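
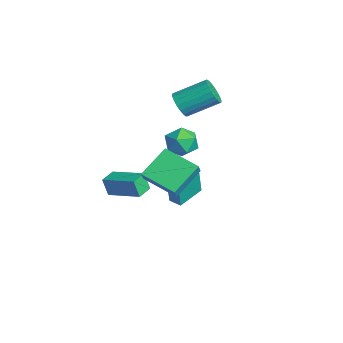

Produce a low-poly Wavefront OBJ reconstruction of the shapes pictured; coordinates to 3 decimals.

v -3.372 2.279 2.808
v -2.96 1.835 3.46
v -2.576 3.697 4.485
v -2.988 4.141 3.832
v -2.682 1.906 3.227
v -2.298 3.768 4.252
v -2.522 2.041 2.922
v -2.138 3.903 3.947
v -2.509 2.217 2.597
v -2.126 4.079 3.621
v -2.646 2.404 2.308
v -2.262 4.266 3.333
v -2.908 2.569 2.106
v -2.524 4.432 3.13
v -3.25 2.684 2.025
v -2.867 4.547 3.049
v -3.614 2.729 2.079
v -3.23 4.592 3.104
v -3.935 2.696 2.26
v -3.551 4.559 3.284
v -4.159 2.591 2.535
v -3.775 4.454 3.559
v -4.247 2.432 2.857
v -3.863 4.295 3.882
v -4.184 2.246 3.171
v -3.8 4.109 4.195
v -3.98 2.066 3.422
v -3.596 3.929 4.446
v -3.671 1.923 3.567
v -3.287 3.785 4.591
v -3.31 1.841 3.58
v -2.927 3.704 4.605
v -2.511 1.417 -4.5
v -2.291 1.187 -2.637
v -3.48 2.951 -4.196
v -3.26 2.721 -2.333
v -1.82 1.859 -4.527
v -1.6 1.629 -2.664
v -2.789 3.393 -4.223
v -2.569 3.163 -2.36
v -1.874 2.695 1.382
v -0.868 2.398 1.654
v -2.072 1.202 0.486
v -1.066 0.905 0.758
v -1.841 0.947 1.513
v -1.719 1.87 2.067
v -1.221 1.73 0.073
v -1.099 2.653 0.627
v -0.465 1.802 0.845
v -0.848 1.318 1.735
v -2.092 2.282 0.405
v -2.475 1.798 1.295
v -2.444 -2.164 -3.185
v -2.683 -2.429 -2.039
v -3.155 -1.364 -3.148
v -3.394 -1.63 -2.002
v -0.866 -0.79 -2.538
v -1.105 -1.056 -1.392
v -1.577 0.009 -2.501
v -1.816 -0.256 -1.355
v 1.831 -1.335 0.954
v 2.302 -1.589 1.678
v 0.954 0.257 2.084
v 1.425 0.003 2.808
v 3.475 -0.003 0.352
v 3.946 -0.257 1.076
v 2.598 1.589 1.482
v 3.069 1.335 2.206
f 2 1 5
f 2 5 3
f 3 5 6
f 3 6 4
f 5 1 7
f 5 7 6
f 6 7 8
f 6 8 4
f 7 1 9
f 7 9 8
f 8 9 10
f 8 10 4
f 9 1 11
f 9 11 10
f 10 11 12
f 10 12 4
f 11 1 13
f 11 13 12
f 12 13 14
f 12 14 4
f 13 1 15
f 13 15 14
f 14 15 16
f 14 16 4
f 15 1 17
f 15 17 16
f 16 17 18
f 16 18 4
f 17 1 19
f 17 19 18
f 18 19 20
f 18 20 4
f 19 1 21
f 19 21 20
f 20 21 22
f 20 22 4
f 21 1 23
f 21 23 22
f 22 23 24
f 22 24 4
f 23 1 25
f 23 25 24
f 24 25 26
f 24 26 4
f 25 1 27
f 25 27 26
f 26 27 28
f 26 28 4
f 27 1 29
f 27 29 28
f 28 29 30
f 28 30 4
f 29 1 31
f 29 31 30
f 30 31 32
f 30 32 4
f 31 1 2
f 31 2 32
f 32 2 3
f 32 3 4
f 34 36 33
f 37 34 33
f 33 36 35
f 35 37 33
f 34 40 36
f 38 34 37
f 38 40 34
f 36 40 35
f 39 37 35
f 35 40 39
f 39 38 37
f 40 38 39
f 41 52 46
f 41 46 42
f 41 42 48
f 41 48 51
f 41 51 52
f 42 46 50
f 46 52 45
f 52 51 43
f 51 48 47
f 48 42 49
f 44 50 45
f 44 45 43
f 44 43 47
f 44 47 49
f 44 49 50
f 45 50 46
f 43 45 52
f 47 43 51
f 49 47 48
f 50 49 42
f 54 56 53
f 57 54 53
f 53 56 55
f 55 57 53
f 54 60 56
f 58 54 57
f 58 60 54
f 56 60 55
f 59 57 55
f 55 60 59
f 59 58 57
f 60 58 59
f 62 64 61
f 65 62 61
f 61 64 63
f 63 65 61
f 62 68 64
f 66 62 65
f 66 68 62
f 64 68 63
f 67 65 63
f 63 68 67
f 67 66 65
f 68 66 67



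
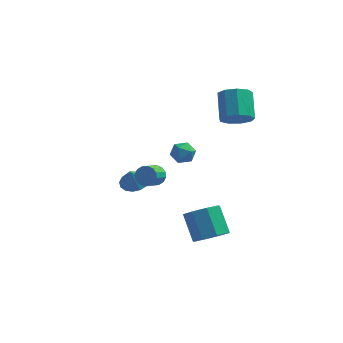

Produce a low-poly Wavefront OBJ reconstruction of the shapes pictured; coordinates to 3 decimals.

v 1.1 0.992 -0.599
v 1.51 0.985 -0.039
v 0.33 0.395 -0.041
v 0.74 0.388 0.519
v 0.444 0.981 0.313
v 0.92 1.35 -0.032
v 0.92 0.03 -0.048
v 1.396 0.399 -0.393
v 1.399 0.391 0.301
v 1.105 0.978 0.524
v 0.735 0.402 -0.604
v 0.441 0.989 -0.381
v -1.996 3.07 -4.328
v -1.362 3.47 -4.113
v -2.144 2.77 -3.332
v -1.667 3.732 -4.079
v -2.06 3.817 -4.112
v -2.436 3.702 -4.202
v -2.695 3.417 -4.326
v -2.766 3.04 -4.451
v -2.631 2.671 -4.542
v -2.326 2.408 -4.576
v -1.932 2.323 -4.544
v -1.556 2.439 -4.453
v -1.298 2.723 -4.329
v -1.227 3.1 -4.204
v 2.967 -3.265 -2.973
v 3.761 -2.763 -2.942
v 3.127 -1.833 -1.776
v 2.333 -2.335 -1.807
v 3.285 -2.497 -3.412
v 2.652 -1.568 -2.246
v 2.623 -2.681 -3.625
v 1.99 -1.752 -2.459
v 2.162 -3.207 -3.456
v 1.529 -2.278 -2.29
v 2.173 -3.767 -3.004
v 1.539 -2.837 -1.838
v 2.648 -4.032 -2.534
v 2.015 -3.103 -1.368
v 3.31 -3.848 -2.321
v 2.677 -2.919 -1.155
v 3.771 -3.322 -2.49
v 3.138 -2.393 -1.324
v -0.66 1.694 -2.648
v -0.129 1.693 -2.328
v -0.429 0.866 -1.832
v -0.96 0.866 -2.152
v -0.331 1.871 -2.153
v -0.631 1.044 -1.657
v -0.621 2.001 -2.111
v -0.922 1.174 -1.615
v -0.922 2.049 -2.213
v -1.222 1.222 -1.717
v -1.152 2.002 -2.432
v -1.452 1.175 -1.936
v -1.251 1.872 -2.708
v -1.551 1.045 -2.212
v -1.191 1.694 -2.968
v -1.491 0.867 -2.472
v -0.989 1.516 -3.143
v -1.289 0.689 -2.647
v -0.698 1.386 -3.185
v -0.999 0.559 -2.689
v -0.398 1.338 -3.083
v -0.698 0.511 -2.587
v -0.168 1.385 -2.864
v -0.468 0.558 -2.368
v -0.069 1.515 -2.588
v -0.369 0.688 -2.092
v 3.347 1.976 1.803
v 3.997 2.431 1.423
v 3.703 3.699 2.437
v 3.053 3.244 2.817
v 3.477 2.538 1.138
v 3.183 3.806 2.152
v 2.897 2.382 1.165
v 2.602 3.649 2.179
v 2.527 2.036 1.49
v 2.232 3.303 2.504
v 2.541 1.662 1.962
v 2.246 2.93 2.976
v 2.932 1.435 2.359
v 2.638 2.703 3.373
v 3.518 1.461 2.496
v 3.223 2.729 3.51
v 4.024 1.729 2.309
v 3.729 2.997 3.323
v 4.213 2.112 1.885
v 3.918 3.38 2.899
f 1 12 6
f 1 6 2
f 1 2 8
f 1 8 11
f 1 11 12
f 2 6 10
f 6 12 5
f 12 11 3
f 11 8 7
f 8 2 9
f 4 10 5
f 4 5 3
f 4 3 7
f 4 7 9
f 4 9 10
f 5 10 6
f 3 5 12
f 7 3 11
f 9 7 8
f 10 9 2
f 14 13 16
f 14 16 15
f 16 13 17
f 16 17 15
f 17 13 18
f 17 18 15
f 18 13 19
f 18 19 15
f 19 13 20
f 19 20 15
f 20 13 21
f 20 21 15
f 21 13 22
f 21 22 15
f 22 13 23
f 22 23 15
f 23 13 24
f 23 24 15
f 24 13 25
f 24 25 15
f 25 13 26
f 25 26 15
f 26 13 14
f 26 14 15
f 28 27 31
f 28 31 29
f 29 31 32
f 29 32 30
f 31 27 33
f 31 33 32
f 32 33 34
f 32 34 30
f 33 27 35
f 33 35 34
f 34 35 36
f 34 36 30
f 35 27 37
f 35 37 36
f 36 37 38
f 36 38 30
f 37 27 39
f 37 39 38
f 38 39 40
f 38 40 30
f 39 27 41
f 39 41 40
f 40 41 42
f 40 42 30
f 41 27 43
f 41 43 42
f 42 43 44
f 42 44 30
f 43 27 28
f 43 28 44
f 44 28 29
f 44 29 30
f 46 45 49
f 46 49 47
f 47 49 50
f 47 50 48
f 49 45 51
f 49 51 50
f 50 51 52
f 50 52 48
f 51 45 53
f 51 53 52
f 52 53 54
f 52 54 48
f 53 45 55
f 53 55 54
f 54 55 56
f 54 56 48
f 55 45 57
f 55 57 56
f 56 57 58
f 56 58 48
f 57 45 59
f 57 59 58
f 58 59 60
f 58 60 48
f 59 45 61
f 59 61 60
f 60 61 62
f 60 62 48
f 61 45 63
f 61 63 62
f 62 63 64
f 62 64 48
f 63 45 65
f 63 65 64
f 64 65 66
f 64 66 48
f 65 45 67
f 65 67 66
f 66 67 68
f 66 68 48
f 67 45 69
f 67 69 68
f 68 69 70
f 68 70 48
f 69 45 46
f 69 46 70
f 70 46 47
f 70 47 48
f 72 71 75
f 72 75 73
f 73 75 76
f 73 76 74
f 75 71 77
f 75 77 76
f 76 77 78
f 76 78 74
f 77 71 79
f 77 79 78
f 78 79 80
f 78 80 74
f 79 71 81
f 79 81 80
f 80 81 82
f 80 82 74
f 81 71 83
f 81 83 82
f 82 83 84
f 82 84 74
f 83 71 85
f 83 85 84
f 84 85 86
f 84 86 74
f 85 71 87
f 85 87 86
f 86 87 88
f 86 88 74
f 87 71 89
f 87 89 88
f 88 89 90
f 88 90 74
f 89 71 72
f 89 72 90
f 90 72 73
f 90 73 74



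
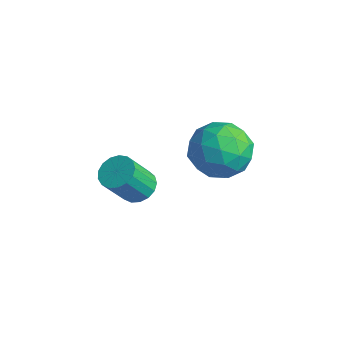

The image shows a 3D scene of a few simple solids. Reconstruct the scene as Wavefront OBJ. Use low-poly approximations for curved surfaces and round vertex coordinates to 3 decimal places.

v -1.083 -1.126 0.154
v -0.508 -1.176 0.104
v -0.481 -1.905 1.156
v -1.057 -1.854 1.206
v -0.541 -0.95 0.262
v -0.514 -1.679 1.314
v -0.699 -0.764 0.395
v -0.672 -1.493 1.447
v -0.944 -0.661 0.472
v -0.918 -1.39 1.524
v -1.222 -0.664 0.477
v -1.195 -1.393 1.529
v -1.468 -0.773 0.408
v -1.441 -1.502 1.46
v -1.625 -0.963 0.281
v -1.599 -1.692 1.332
v -1.659 -1.19 0.124
v -1.632 -1.919 1.176
v -1.561 -1.402 -0.025
v -1.534 -2.131 1.027
v -1.353 -1.551 -0.134
v -1.326 -2.28 0.918
v -1.084 -1.602 -0.176
v -1.057 -2.331 0.876
v -0.814 -1.544 -0.143
v -0.787 -2.273 0.909
v -0.606 -1.391 -0.042
v -0.58 -2.12 1.01
v 1.446 0.144 4.066
v 2.356 0.043 3.872
v 1.104 -0.863 2.988
v 2.014 -0.964 2.794
v 1.67 -1.281 3.605
v 1.882 -0.658 4.271
v 1.578 -0.162 2.589
v 1.79 0.461 3.255
v 2.438 -0.146 2.959
v 2.495 -0.838 3.587
v 0.965 0.018 3.273
v 1.022 -0.674 3.901
v 1.931 0.182 4.064
v 1.529 -1.002 2.796
v 1.327 -1.188 3.273
v 1.862 -1.247 3.159
v 1.652 -0.23 4.298
v 2.187 -0.29 4.184
v 1.784 -1.068 4.027
v 1.273 -0.53 2.676
v 1.808 -0.59 2.562
v 1.598 0.427 3.701
v 2.133 0.368 3.587
v 1.676 0.248 2.833
v 2.514 0.011 3.413
v 2.313 -0.581 2.779
v 2.057 -0.109 2.659
v 2.181 0.257 3.05
v 2.547 -0.395 3.782
v 2.346 -0.987 3.148
v 2.144 -1.173 3.625
v 2.269 -0.807 4.017
v 2.595 -0.506 3.245
v 1.114 0.167 3.712
v 0.913 -0.425 3.078
v 1.191 -0.013 2.843
v 1.316 0.353 3.235
v 1.147 -0.239 4.081
v 0.946 -0.831 3.447
v 1.279 -1.077 3.81
v 1.403 -0.711 4.201
v 0.865 -0.314 3.615
f 2 1 5
f 2 5 3
f 3 5 6
f 3 6 4
f 5 1 7
f 5 7 6
f 6 7 8
f 6 8 4
f 7 1 9
f 7 9 8
f 8 9 10
f 8 10 4
f 9 1 11
f 9 11 10
f 10 11 12
f 10 12 4
f 11 1 13
f 11 13 12
f 12 13 14
f 12 14 4
f 13 1 15
f 13 15 14
f 14 15 16
f 14 16 4
f 15 1 17
f 15 17 16
f 16 17 18
f 16 18 4
f 17 1 19
f 17 19 18
f 18 19 20
f 18 20 4
f 19 1 21
f 19 21 20
f 20 21 22
f 20 22 4
f 21 1 23
f 21 23 22
f 22 23 24
f 22 24 4
f 23 1 25
f 23 25 24
f 24 25 26
f 24 26 4
f 25 1 27
f 25 27 26
f 26 27 28
f 26 28 4
f 27 1 2
f 27 2 28
f 28 2 3
f 28 3 4
f 29 66 45
f 66 40 69
f 45 69 34
f 66 69 45
f 29 45 41
f 45 34 46
f 41 46 30
f 45 46 41
f 29 41 50
f 41 30 51
f 50 51 36
f 41 51 50
f 29 50 62
f 50 36 65
f 62 65 39
f 50 65 62
f 29 62 66
f 62 39 70
f 66 70 40
f 62 70 66
f 30 46 57
f 46 34 60
f 57 60 38
f 46 60 57
f 34 69 47
f 69 40 68
f 47 68 33
f 69 68 47
f 40 70 67
f 70 39 63
f 67 63 31
f 70 63 67
f 39 65 64
f 65 36 52
f 64 52 35
f 65 52 64
f 36 51 56
f 51 30 53
f 56 53 37
f 51 53 56
f 32 58 44
f 58 38 59
f 44 59 33
f 58 59 44
f 32 44 42
f 44 33 43
f 42 43 31
f 44 43 42
f 32 42 49
f 42 31 48
f 49 48 35
f 42 48 49
f 32 49 54
f 49 35 55
f 54 55 37
f 49 55 54
f 32 54 58
f 54 37 61
f 58 61 38
f 54 61 58
f 33 59 47
f 59 38 60
f 47 60 34
f 59 60 47
f 31 43 67
f 43 33 68
f 67 68 40
f 43 68 67
f 35 48 64
f 48 31 63
f 64 63 39
f 48 63 64
f 37 55 56
f 55 35 52
f 56 52 36
f 55 52 56
f 38 61 57
f 61 37 53
f 57 53 30
f 61 53 57



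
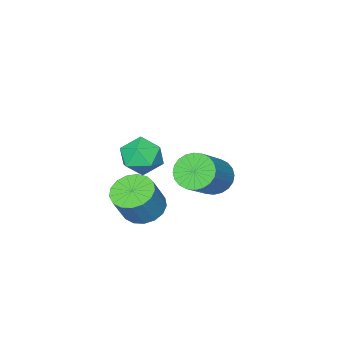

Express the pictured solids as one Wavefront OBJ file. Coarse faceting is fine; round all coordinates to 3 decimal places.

v -1.156 -3.681 0.024
v -0.676 -3.142 -0.297
v -0.044 -3.02 0.856
v -0.524 -3.559 1.176
v -0.963 -2.938 -0.161
v -0.331 -2.815 0.991
v -1.295 -2.904 0.017
v -0.663 -2.781 1.17
v -1.595 -3.048 0.197
v -0.963 -2.925 1.349
v -1.794 -3.337 0.337
v -1.162 -3.214 1.489
v -1.847 -3.705 0.405
v -1.215 -3.582 1.558
v -1.742 -4.068 0.386
v -1.11 -3.945 1.539
v -1.502 -4.342 0.284
v -0.871 -4.219 1.437
v -1.184 -4.465 0.122
v -0.552 -4.342 1.275
v -0.858 -4.408 -0.062
v -0.226 -4.285 1.09
v -0.601 -4.185 -0.227
v 0.031 -4.062 0.926
v -0.471 -3.847 -0.334
v 0.161 -3.724 0.818
v -0.498 -3.47 -0.359
v 0.134 -3.348 0.793
v -4.599 -3.935 -0.208
v -4.249 -3.544 -0.785
v -2.911 -3.094 0.331
v -3.261 -3.485 0.908
v -4.424 -3.326 -0.663
v -3.086 -2.876 0.453
v -4.625 -3.202 -0.472
v -3.287 -2.752 0.644
v -4.823 -3.188 -0.241
v -3.484 -2.738 0.875
v -4.986 -3.289 -0.005
v -3.647 -2.839 1.111
v -5.09 -3.488 0.201
v -3.752 -3.038 1.317
v -5.12 -3.755 0.344
v -3.782 -3.305 1.46
v -5.07 -4.049 0.403
v -3.732 -3.599 1.519
v -4.949 -4.326 0.369
v -3.611 -3.876 1.485
v -4.774 -4.544 0.247
v -3.436 -4.094 1.363
v -4.573 -4.668 0.056
v -3.235 -4.218 1.172
v -4.376 -4.682 -0.175
v -3.037 -4.232 0.941
v -4.213 -4.581 -0.411
v -2.874 -4.131 0.705
v -4.108 -4.382 -0.617
v -2.77 -3.932 0.499
v -4.078 -4.115 -0.76
v -2.74 -3.665 0.356
v -4.128 -3.821 -0.819
v -2.79 -3.371 0.297
v -0.768 -2.286 3.036
v -0.05 -2.095 3.358
v -0.57 -3.545 3.342
v 0.148 -3.354 3.664
v -0.535 -3.112 4.026
v -0.657 -2.334 3.836
v 0.037 -3.306 2.864
v -0.085 -2.528 2.674
v 0.448 -2.725 3.251
v 0.094 -2.606 3.97
v -0.714 -3.034 2.73
v -1.068 -2.915 3.449
f 2 1 5
f 2 5 3
f 3 5 6
f 3 6 4
f 5 1 7
f 5 7 6
f 6 7 8
f 6 8 4
f 7 1 9
f 7 9 8
f 8 9 10
f 8 10 4
f 9 1 11
f 9 11 10
f 10 11 12
f 10 12 4
f 11 1 13
f 11 13 12
f 12 13 14
f 12 14 4
f 13 1 15
f 13 15 14
f 14 15 16
f 14 16 4
f 15 1 17
f 15 17 16
f 16 17 18
f 16 18 4
f 17 1 19
f 17 19 18
f 18 19 20
f 18 20 4
f 19 1 21
f 19 21 20
f 20 21 22
f 20 22 4
f 21 1 23
f 21 23 22
f 22 23 24
f 22 24 4
f 23 1 25
f 23 25 24
f 24 25 26
f 24 26 4
f 25 1 27
f 25 27 26
f 26 27 28
f 26 28 4
f 27 1 2
f 27 2 28
f 28 2 3
f 28 3 4
f 30 29 33
f 30 33 31
f 31 33 34
f 31 34 32
f 33 29 35
f 33 35 34
f 34 35 36
f 34 36 32
f 35 29 37
f 35 37 36
f 36 37 38
f 36 38 32
f 37 29 39
f 37 39 38
f 38 39 40
f 38 40 32
f 39 29 41
f 39 41 40
f 40 41 42
f 40 42 32
f 41 29 43
f 41 43 42
f 42 43 44
f 42 44 32
f 43 29 45
f 43 45 44
f 44 45 46
f 44 46 32
f 45 29 47
f 45 47 46
f 46 47 48
f 46 48 32
f 47 29 49
f 47 49 48
f 48 49 50
f 48 50 32
f 49 29 51
f 49 51 50
f 50 51 52
f 50 52 32
f 51 29 53
f 51 53 52
f 52 53 54
f 52 54 32
f 53 29 55
f 53 55 54
f 54 55 56
f 54 56 32
f 55 29 57
f 55 57 56
f 56 57 58
f 56 58 32
f 57 29 59
f 57 59 58
f 58 59 60
f 58 60 32
f 59 29 61
f 59 61 60
f 60 61 62
f 60 62 32
f 61 29 30
f 61 30 62
f 62 30 31
f 62 31 32
f 63 74 68
f 63 68 64
f 63 64 70
f 63 70 73
f 63 73 74
f 64 68 72
f 68 74 67
f 74 73 65
f 73 70 69
f 70 64 71
f 66 72 67
f 66 67 65
f 66 65 69
f 66 69 71
f 66 71 72
f 67 72 68
f 65 67 74
f 69 65 73
f 71 69 70
f 72 71 64



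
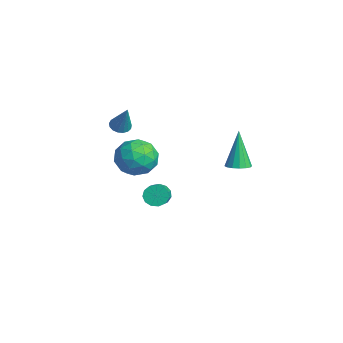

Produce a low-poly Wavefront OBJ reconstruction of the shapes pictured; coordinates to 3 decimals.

v 1.227 1.232 1.383
v 1.768 1.381 1.53
v 0.673 1.448 3.197
v 1.633 1.639 1.458
v 1.389 1.788 1.366
v 1.102 1.788 1.278
v 0.848 1.639 1.218
v 0.697 1.38 1.203
v 0.687 1.082 1.235
v 0.822 0.824 1.307
v 1.066 0.675 1.4
v 1.353 0.675 1.487
v 1.606 0.824 1.547
v 1.758 1.083 1.563
v -2.177 -2.916 2.839
v -1.787 -3.161 2.645
v -1.463 -2.804 4.141
v -1.739 -2.931 2.599
v -1.791 -2.698 2.608
v -1.932 -2.514 2.67
v -2.129 -2.423 2.77
v -2.337 -2.445 2.886
v -2.509 -2.574 2.991
v -2.604 -2.782 3.062
v -2.602 -3.021 3.081
v -2.503 -3.235 3.045
v -2.328 -3.377 2.961
v -2.12 -3.412 2.85
v -1.924 -3.335 2.736
v -3.253 -0.85 -2.599
v -3.081 -1.133 -3.099
v -2.155 -1.554 -2.541
v -2.327 -1.27 -2.041
v -2.937 -0.828 -3.108
v -2.01 -1.248 -2.55
v -2.893 -0.529 -2.956
v -1.967 -0.95 -2.398
v -2.963 -0.332 -2.69
v -2.037 -0.753 -2.132
v -3.126 -0.3 -2.395
v -2.2 -0.72 -1.838
v -3.329 -0.442 -2.165
v -2.403 -0.862 -1.608
v -3.508 -0.713 -2.073
v -2.582 -1.134 -1.515
v -3.606 -1.028 -2.147
v -2.68 -1.449 -1.59
v -3.592 -1.286 -2.365
v -2.666 -1.707 -1.808
v -3.47 -1.406 -2.657
v -2.544 -1.826 -2.1
v -3.28 -1.349 -2.931
v -2.354 -1.769 -2.373
v -2.098 -1.264 0.523
v -1.241 -1.856 0.376
v -2.939 -2.624 1.104
v -2.082 -3.216 0.957
v -2.091 -2.482 1.71
v -1.572 -1.642 1.351
v -2.608 -2.838 0.129
v -2.089 -1.998 -0.23
v -1.557 -2.829 0.133
v -1.237 -2.609 1.11
v -2.943 -1.871 0.37
v -2.623 -1.651 1.347
v -1.596 -1.441 0.399
v -2.584 -3.039 1.081
v -2.59 -2.608 1.524
v -2.086 -2.956 1.438
v -1.79 -1.315 0.972
v -1.286 -1.663 0.885
v -1.786 -2.031 1.67
v -2.894 -2.817 0.595
v -2.39 -3.165 0.508
v -2.094 -1.524 0.042
v -1.59 -1.872 -0.044
v -2.394 -2.449 -0.19
v -1.278 -2.361 0.169
v -1.772 -3.16 0.511
v -2.081 -2.938 0.024
v -1.776 -2.444 -0.187
v -1.09 -2.231 0.744
v -1.584 -3.031 1.085
v -1.59 -2.599 1.528
v -1.284 -2.105 1.317
v -1.276 -2.803 0.6
v -2.596 -1.449 0.395
v -3.09 -2.249 0.736
v -2.896 -2.375 0.163
v -2.59 -1.881 -0.048
v -2.408 -1.32 0.969
v -2.902 -2.119 1.311
v -2.404 -2.036 1.667
v -2.099 -1.542 1.456
v -2.904 -1.677 0.88
f 2 1 4
f 2 4 3
f 4 1 5
f 4 5 3
f 5 1 6
f 5 6 3
f 6 1 7
f 6 7 3
f 7 1 8
f 7 8 3
f 8 1 9
f 8 9 3
f 9 1 10
f 9 10 3
f 10 1 11
f 10 11 3
f 11 1 12
f 11 12 3
f 12 1 13
f 12 13 3
f 13 1 14
f 13 14 3
f 14 1 2
f 14 2 3
f 16 15 18
f 16 18 17
f 18 15 19
f 18 19 17
f 19 15 20
f 19 20 17
f 20 15 21
f 20 21 17
f 21 15 22
f 21 22 17
f 22 15 23
f 22 23 17
f 23 15 24
f 23 24 17
f 24 15 25
f 24 25 17
f 25 15 26
f 25 26 17
f 26 15 27
f 26 27 17
f 27 15 28
f 27 28 17
f 28 15 29
f 28 29 17
f 29 15 16
f 29 16 17
f 31 30 34
f 31 34 32
f 32 34 35
f 32 35 33
f 34 30 36
f 34 36 35
f 35 36 37
f 35 37 33
f 36 30 38
f 36 38 37
f 37 38 39
f 37 39 33
f 38 30 40
f 38 40 39
f 39 40 41
f 39 41 33
f 40 30 42
f 40 42 41
f 41 42 43
f 41 43 33
f 42 30 44
f 42 44 43
f 43 44 45
f 43 45 33
f 44 30 46
f 44 46 45
f 45 46 47
f 45 47 33
f 46 30 48
f 46 48 47
f 47 48 49
f 47 49 33
f 48 30 50
f 48 50 49
f 49 50 51
f 49 51 33
f 50 30 52
f 50 52 51
f 51 52 53
f 51 53 33
f 52 30 31
f 52 31 53
f 53 31 32
f 53 32 33
f 54 91 70
f 91 65 94
f 70 94 59
f 91 94 70
f 54 70 66
f 70 59 71
f 66 71 55
f 70 71 66
f 54 66 75
f 66 55 76
f 75 76 61
f 66 76 75
f 54 75 87
f 75 61 90
f 87 90 64
f 75 90 87
f 54 87 91
f 87 64 95
f 91 95 65
f 87 95 91
f 55 71 82
f 71 59 85
f 82 85 63
f 71 85 82
f 59 94 72
f 94 65 93
f 72 93 58
f 94 93 72
f 65 95 92
f 95 64 88
f 92 88 56
f 95 88 92
f 64 90 89
f 90 61 77
f 89 77 60
f 90 77 89
f 61 76 81
f 76 55 78
f 81 78 62
f 76 78 81
f 57 83 69
f 83 63 84
f 69 84 58
f 83 84 69
f 57 69 67
f 69 58 68
f 67 68 56
f 69 68 67
f 57 67 74
f 67 56 73
f 74 73 60
f 67 73 74
f 57 74 79
f 74 60 80
f 79 80 62
f 74 80 79
f 57 79 83
f 79 62 86
f 83 86 63
f 79 86 83
f 58 84 72
f 84 63 85
f 72 85 59
f 84 85 72
f 56 68 92
f 68 58 93
f 92 93 65
f 68 93 92
f 60 73 89
f 73 56 88
f 89 88 64
f 73 88 89
f 62 80 81
f 80 60 77
f 81 77 61
f 80 77 81
f 63 86 82
f 86 62 78
f 82 78 55
f 86 78 82



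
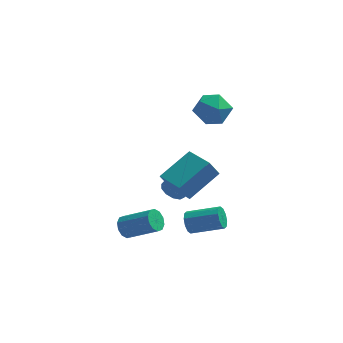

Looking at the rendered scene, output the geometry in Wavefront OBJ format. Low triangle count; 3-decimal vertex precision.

v 2.576 -1.084 -1.649
v 2.109 -1.307 -0.712
v 1.486 0.199 -1.887
v 1.018 -0.025 -0.951
v 3.882 0.205 -0.689
v 3.414 -0.019 0.247
v 2.791 1.487 -0.928
v 2.324 1.264 0.009
v 2.531 -1.158 -3.373
v 2.731 -0.848 -3.896
v 4.368 -0.912 -3.31
v 4.169 -1.222 -2.787
v 2.642 -0.578 -3.62
v 4.28 -0.642 -3.035
v 2.512 -0.53 -3.25
v 4.149 -0.594 -2.664
v 2.389 -0.722 -2.926
v 4.026 -0.786 -2.341
v 2.32 -1.08 -2.774
v 3.957 -1.144 -2.188
v 2.332 -1.468 -2.85
v 3.969 -1.532 -2.264
v 2.42 -1.738 -3.125
v 4.058 -1.802 -2.54
v 2.551 -1.786 -3.496
v 4.188 -1.85 -2.91
v 2.674 -1.594 -3.819
v 4.311 -1.658 -3.234
v 2.743 -1.236 -3.972
v 4.38 -1.3 -3.386
v 3.054 2.377 2.362
v 3.844 2.519 3.041
v 2.956 0.741 2.819
v 3.746 0.883 3.498
v 2.811 1.328 3.679
v 2.871 2.339 3.397
v 3.929 0.921 2.463
v 3.989 1.932 2.181
v 4.385 1.619 3.103
v 3.694 1.871 3.855
v 3.106 1.389 2.005
v 2.415 1.641 2.757
v -0.401 -2.108 -3.168
v -0.094 -2.274 -3.716
v 1.428 -2.618 -2.76
v 1.121 -2.452 -2.212
v -0.041 -1.88 -3.659
v 1.481 -2.224 -2.703
v -0.126 -1.573 -3.414
v 1.396 -1.917 -2.458
v -0.316 -1.471 -3.075
v 1.207 -1.814 -2.119
v -0.538 -1.612 -2.772
v 0.984 -1.955 -1.816
v -0.708 -1.942 -2.62
v 0.814 -2.286 -1.664
v -0.761 -2.336 -2.677
v 0.761 -2.68 -1.721
v -0.676 -2.643 -2.922
v 0.846 -2.987 -1.966
v -0.487 -2.746 -3.261
v 1.036 -3.089 -2.305
v -0.264 -2.605 -3.564
v 1.258 -2.948 -2.608
v 1.416 2.211 -3.843
v 2.005 2.06 -4.189
v 2.833 2.159 -2.824
v 2.244 2.309 -2.477
v 1.955 2.49 -4.19
v 2.784 2.589 -2.825
v 1.7 2.813 -4.058
v 2.528 2.912 -2.693
v 1.336 2.906 -3.844
v 2.164 3.005 -2.479
v 1.002 2.733 -3.629
v 1.83 2.832 -2.264
v 0.827 2.361 -3.496
v 1.655 2.46 -2.131
v 0.876 1.931 -3.495
v 1.705 2.03 -2.13
v 1.132 1.608 -3.627
v 1.96 1.707 -2.262
v 1.496 1.515 -3.841
v 2.324 1.614 -2.476
v 1.83 1.688 -4.056
v 2.658 1.787 -2.691
f 2 4 1
f 5 2 1
f 1 4 3
f 3 5 1
f 2 8 4
f 6 2 5
f 6 8 2
f 4 8 3
f 7 5 3
f 3 8 7
f 7 6 5
f 8 6 7
f 10 9 13
f 10 13 11
f 11 13 14
f 11 14 12
f 13 9 15
f 13 15 14
f 14 15 16
f 14 16 12
f 15 9 17
f 15 17 16
f 16 17 18
f 16 18 12
f 17 9 19
f 17 19 18
f 18 19 20
f 18 20 12
f 19 9 21
f 19 21 20
f 20 21 22
f 20 22 12
f 21 9 23
f 21 23 22
f 22 23 24
f 22 24 12
f 23 9 25
f 23 25 24
f 24 25 26
f 24 26 12
f 25 9 27
f 25 27 26
f 26 27 28
f 26 28 12
f 27 9 29
f 27 29 28
f 28 29 30
f 28 30 12
f 29 9 10
f 29 10 30
f 30 10 11
f 30 11 12
f 31 42 36
f 31 36 32
f 31 32 38
f 31 38 41
f 31 41 42
f 32 36 40
f 36 42 35
f 42 41 33
f 41 38 37
f 38 32 39
f 34 40 35
f 34 35 33
f 34 33 37
f 34 37 39
f 34 39 40
f 35 40 36
f 33 35 42
f 37 33 41
f 39 37 38
f 40 39 32
f 44 43 47
f 44 47 45
f 45 47 48
f 45 48 46
f 47 43 49
f 47 49 48
f 48 49 50
f 48 50 46
f 49 43 51
f 49 51 50
f 50 51 52
f 50 52 46
f 51 43 53
f 51 53 52
f 52 53 54
f 52 54 46
f 53 43 55
f 53 55 54
f 54 55 56
f 54 56 46
f 55 43 57
f 55 57 56
f 56 57 58
f 56 58 46
f 57 43 59
f 57 59 58
f 58 59 60
f 58 60 46
f 59 43 61
f 59 61 60
f 60 61 62
f 60 62 46
f 61 43 63
f 61 63 62
f 62 63 64
f 62 64 46
f 63 43 44
f 63 44 64
f 64 44 45
f 64 45 46
f 66 65 69
f 66 69 67
f 67 69 70
f 67 70 68
f 69 65 71
f 69 71 70
f 70 71 72
f 70 72 68
f 71 65 73
f 71 73 72
f 72 73 74
f 72 74 68
f 73 65 75
f 73 75 74
f 74 75 76
f 74 76 68
f 75 65 77
f 75 77 76
f 76 77 78
f 76 78 68
f 77 65 79
f 77 79 78
f 78 79 80
f 78 80 68
f 79 65 81
f 79 81 80
f 80 81 82
f 80 82 68
f 81 65 83
f 81 83 82
f 82 83 84
f 82 84 68
f 83 65 85
f 83 85 84
f 84 85 86
f 84 86 68
f 85 65 66
f 85 66 86
f 86 66 67
f 86 67 68



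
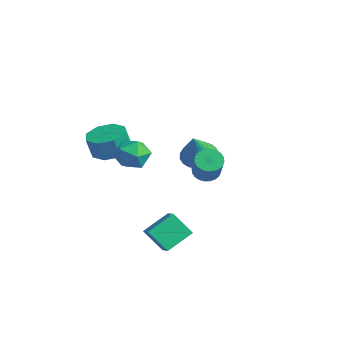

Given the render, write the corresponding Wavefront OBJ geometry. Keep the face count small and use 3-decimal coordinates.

v -1.328 3.239 -0.502
v -0.779 3.684 -0.783
v 0.497 3.085 0.761
v -0.052 2.641 1.042
v -0.916 3.871 -0.598
v 0.36 3.272 0.946
v -1.115 3.961 -0.398
v 0.161 3.363 1.146
v -1.347 3.942 -0.213
v -0.071 3.344 1.33
v -1.576 3.816 -0.073
v -0.3 3.218 1.47
v -1.767 3.602 0.002
v -0.491 3.004 1.545
v -1.891 3.333 0
v -0.615 2.734 1.543
v -1.93 3.049 -0.078
v -0.654 2.451 1.465
v -1.877 2.795 -0.221
v -0.601 2.196 1.323
v -1.74 2.608 -0.406
v -0.464 2.009 1.138
v -1.541 2.517 -0.606
v -0.265 1.919 0.938
v -1.309 2.536 -0.79
v -0.033 1.938 0.753
v -1.08 2.662 -0.93
v 0.196 2.064 0.613
v -0.889 2.876 -1.005
v 0.387 2.278 0.538
v -0.765 3.146 -1.003
v 0.511 2.547 0.54
v -0.726 3.429 -0.925
v 0.55 2.831 0.618
v 0.791 -1.507 2.687
v 1.586 -2.143 2.638
v 0.154 -2.397 3.922
v 0.949 -3.033 3.873
v 1.08 -2.079 4.207
v 1.474 -1.529 3.444
v 0.266 -3.011 3.116
v 0.66 -2.461 2.353
v 1.262 -3.073 2.903
v 1.765 -2.497 3.578
v -0.025 -2.043 2.982
v 0.478 -1.467 3.657
v -3.697 4.205 -0.786
v -2.774 4.016 -1.225
v -3.003 3.435 1.006
v -2.72 4.418 -1.073
v -2.836 4.782 -0.871
v -3.101 5.047 -0.655
v -3.468 5.166 -0.461
v -3.875 5.12 -0.323
v -4.252 4.915 -0.266
v -4.532 4.587 -0.298
v -4.668 4.194 -0.414
v -4.637 3.802 -0.595
v -4.442 3.48 -0.809
v -4.119 3.284 -1.019
v -3.723 3.247 -1.188
v -3.322 3.375 -1.288
v -2.986 3.648 -1.301
v 2.134 -2.399 -1.472
v 2.939 -2.569 -1.037
v 2.029 -0.941 -0.707
v 2.833 -1.111 -0.272
v 2.887 -1.749 -2.608
v 3.691 -1.919 -2.173
v 2.781 -0.291 -1.843
v 3.586 -0.461 -1.408
v -1.937 -1.892 2.121
v -0.861 -1.987 2.156
v -0.928 -2.303 3.374
v -2.003 -2.208 3.339
v -1.117 -1.223 2.339
v -1.184 -1.539 3.557
v -1.853 -0.851 2.395
v -1.92 -1.167 3.613
v -2.638 -1.089 2.291
v -2.705 -1.404 3.509
v -3.012 -1.797 2.086
v -3.079 -2.113 3.304
v -2.756 -2.561 1.903
v -2.823 -2.877 3.121
v -2.02 -2.933 1.847
v -2.087 -3.249 3.065
v -1.235 -2.696 1.951
v -1.302 -3.011 3.169
f 2 1 5
f 2 5 3
f 3 5 6
f 3 6 4
f 5 1 7
f 5 7 6
f 6 7 8
f 6 8 4
f 7 1 9
f 7 9 8
f 8 9 10
f 8 10 4
f 9 1 11
f 9 11 10
f 10 11 12
f 10 12 4
f 11 1 13
f 11 13 12
f 12 13 14
f 12 14 4
f 13 1 15
f 13 15 14
f 14 15 16
f 14 16 4
f 15 1 17
f 15 17 16
f 16 17 18
f 16 18 4
f 17 1 19
f 17 19 18
f 18 19 20
f 18 20 4
f 19 1 21
f 19 21 20
f 20 21 22
f 20 22 4
f 21 1 23
f 21 23 22
f 22 23 24
f 22 24 4
f 23 1 25
f 23 25 24
f 24 25 26
f 24 26 4
f 25 1 27
f 25 27 26
f 26 27 28
f 26 28 4
f 27 1 29
f 27 29 28
f 28 29 30
f 28 30 4
f 29 1 31
f 29 31 30
f 30 31 32
f 30 32 4
f 31 1 33
f 31 33 32
f 32 33 34
f 32 34 4
f 33 1 2
f 33 2 34
f 34 2 3
f 34 3 4
f 35 46 40
f 35 40 36
f 35 36 42
f 35 42 45
f 35 45 46
f 36 40 44
f 40 46 39
f 46 45 37
f 45 42 41
f 42 36 43
f 38 44 39
f 38 39 37
f 38 37 41
f 38 41 43
f 38 43 44
f 39 44 40
f 37 39 46
f 41 37 45
f 43 41 42
f 44 43 36
f 48 47 50
f 48 50 49
f 50 47 51
f 50 51 49
f 51 47 52
f 51 52 49
f 52 47 53
f 52 53 49
f 53 47 54
f 53 54 49
f 54 47 55
f 54 55 49
f 55 47 56
f 55 56 49
f 56 47 57
f 56 57 49
f 57 47 58
f 57 58 49
f 58 47 59
f 58 59 49
f 59 47 60
f 59 60 49
f 60 47 61
f 60 61 49
f 61 47 62
f 61 62 49
f 62 47 63
f 62 63 49
f 63 47 48
f 63 48 49
f 65 67 64
f 68 65 64
f 64 67 66
f 66 68 64
f 65 71 67
f 69 65 68
f 69 71 65
f 67 71 66
f 70 68 66
f 66 71 70
f 70 69 68
f 71 69 70
f 73 72 76
f 73 76 74
f 74 76 77
f 74 77 75
f 76 72 78
f 76 78 77
f 77 78 79
f 77 79 75
f 78 72 80
f 78 80 79
f 79 80 81
f 79 81 75
f 80 72 82
f 80 82 81
f 81 82 83
f 81 83 75
f 82 72 84
f 82 84 83
f 83 84 85
f 83 85 75
f 84 72 86
f 84 86 85
f 85 86 87
f 85 87 75
f 86 72 88
f 86 88 87
f 87 88 89
f 87 89 75
f 88 72 73
f 88 73 89
f 89 73 74
f 89 74 75



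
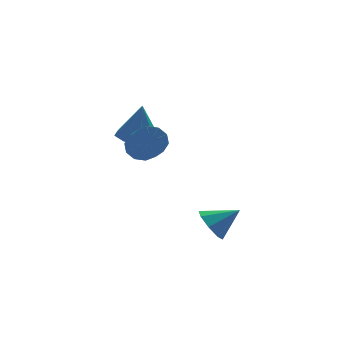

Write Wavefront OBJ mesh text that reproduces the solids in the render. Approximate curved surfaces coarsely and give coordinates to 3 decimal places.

v -2.589 1.642 0.064
v -1.836 2.4 -0.001
v -2.331 1.558 2.056
v -2.585 2.711 0.109
v -3.336 2.397 0.193
v -3.65 1.641 0.201
v -3.342 0.885 0.129
v -2.593 0.573 0.019
v -1.841 0.888 -0.065
v -1.528 1.644 -0.073
v 0.054 -2.293 -4.141
v 0.586 -2.014 -4.915
v 1.386 -2.387 -3.259
v 0.354 -1.433 -4.502
v -0.054 -1.355 -3.877
v -0.399 -1.827 -3.407
v -0.478 -2.572 -3.366
v -0.246 -3.153 -3.779
v 0.162 -3.231 -4.404
v 0.507 -2.759 -4.874
v -2.929 -1.589 0.913
v -2.404 -1.947 0.363
v -2.426 -3.749 1.518
v -2.951 -3.391 2.067
v -2.119 -1.716 0.73
v -2.141 -3.518 1.884
v -2.143 -1.436 1.167
v -2.165 -3.238 2.321
v -2.468 -1.214 1.506
v -2.489 -3.016 2.661
v -2.968 -1.136 1.619
v -2.99 -2.938 2.773
v -3.454 -1.231 1.462
v -3.476 -3.033 2.617
v -3.739 -1.462 1.096
v -3.761 -3.264 2.25
v -3.715 -1.742 0.659
v -3.737 -3.544 1.813
v -3.391 -1.964 0.319
v -3.412 -3.766 1.474
v -2.89 -2.042 0.207
v -2.912 -3.844 1.361
f 2 1 4
f 2 4 3
f 4 1 5
f 4 5 3
f 5 1 6
f 5 6 3
f 6 1 7
f 6 7 3
f 7 1 8
f 7 8 3
f 8 1 9
f 8 9 3
f 9 1 10
f 9 10 3
f 10 1 2
f 10 2 3
f 12 11 14
f 12 14 13
f 14 11 15
f 14 15 13
f 15 11 16
f 15 16 13
f 16 11 17
f 16 17 13
f 17 11 18
f 17 18 13
f 18 11 19
f 18 19 13
f 19 11 20
f 19 20 13
f 20 11 12
f 20 12 13
f 22 21 25
f 22 25 23
f 23 25 26
f 23 26 24
f 25 21 27
f 25 27 26
f 26 27 28
f 26 28 24
f 27 21 29
f 27 29 28
f 28 29 30
f 28 30 24
f 29 21 31
f 29 31 30
f 30 31 32
f 30 32 24
f 31 21 33
f 31 33 32
f 32 33 34
f 32 34 24
f 33 21 35
f 33 35 34
f 34 35 36
f 34 36 24
f 35 21 37
f 35 37 36
f 36 37 38
f 36 38 24
f 37 21 39
f 37 39 38
f 38 39 40
f 38 40 24
f 39 21 41
f 39 41 40
f 40 41 42
f 40 42 24
f 41 21 22
f 41 22 42
f 42 22 23
f 42 23 24



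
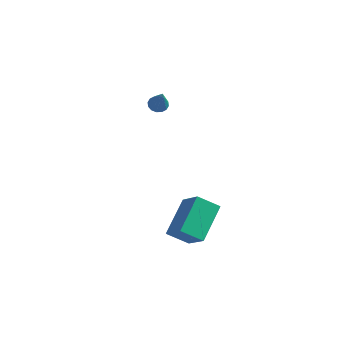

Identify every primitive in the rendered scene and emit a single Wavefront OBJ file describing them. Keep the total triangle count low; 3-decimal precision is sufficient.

v -3.298 3.893 2.116
v -2.823 4.076 2.011
v -2.742 3.227 3.484
v -2.942 4.27 2.155
v -3.157 4.363 2.288
v -3.409 4.331 2.375
v -3.632 4.181 2.392
v -3.766 3.954 2.336
v -3.774 3.711 2.221
v -3.655 3.517 2.078
v -3.44 3.423 1.945
v -3.188 3.456 1.858
v -2.965 3.606 1.84
v -2.831 3.832 1.896
v 1.286 -3.452 -0.162
v 1.316 -1.681 0.928
v 0.23 -2.721 -1.321
v 0.26 -0.949 -0.231
v 2.26 -3.071 -0.809
v 2.29 -1.299 0.281
v 1.204 -2.339 -1.968
v 1.234 -0.568 -0.878
f 2 1 4
f 2 4 3
f 4 1 5
f 4 5 3
f 5 1 6
f 5 6 3
f 6 1 7
f 6 7 3
f 7 1 8
f 7 8 3
f 8 1 9
f 8 9 3
f 9 1 10
f 9 10 3
f 10 1 11
f 10 11 3
f 11 1 12
f 11 12 3
f 12 1 13
f 12 13 3
f 13 1 14
f 13 14 3
f 14 1 2
f 14 2 3
f 16 18 15
f 19 16 15
f 15 18 17
f 17 19 15
f 16 22 18
f 20 16 19
f 20 22 16
f 18 22 17
f 21 19 17
f 17 22 21
f 21 20 19
f 22 20 21



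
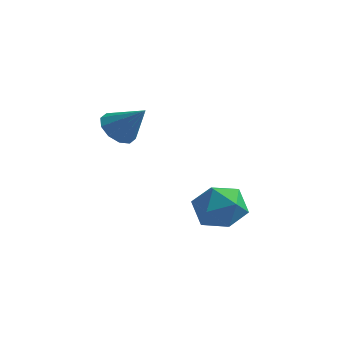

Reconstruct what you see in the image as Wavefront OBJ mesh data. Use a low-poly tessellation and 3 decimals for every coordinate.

v -0.638 -1.092 1.617
v -0.03 -1.341 1.002
v 0.558 -1.148 2.823
v -0.03 -0.785 1.028
v -0.263 -0.347 1.279
v -0.639 -0.193 1.659
v -1.015 -0.383 2.023
v -1.247 -0.843 2.232
v -1.246 -1.399 2.205
v -1.013 -1.837 1.954
v -0.637 -1.991 1.574
v -0.262 -1.801 1.21
v 2.458 0.979 -2.019
v 3.671 0.9 -1.832
v 2.589 -0.4 -3.448
v 3.802 -0.479 -3.261
v 3.019 -0.891 -2.405
v 2.939 -0.038 -1.522
v 3.321 0.538 -3.758
v 3.241 1.391 -2.875
v 4.205 0.628 -2.906
v 4.018 -0.256 -2.07
v 2.242 0.756 -3.21
v 2.055 -0.128 -2.374
f 2 1 4
f 2 4 3
f 4 1 5
f 4 5 3
f 5 1 6
f 5 6 3
f 6 1 7
f 6 7 3
f 7 1 8
f 7 8 3
f 8 1 9
f 8 9 3
f 9 1 10
f 9 10 3
f 10 1 11
f 10 11 3
f 11 1 12
f 11 12 3
f 12 1 2
f 12 2 3
f 13 24 18
f 13 18 14
f 13 14 20
f 13 20 23
f 13 23 24
f 14 18 22
f 18 24 17
f 24 23 15
f 23 20 19
f 20 14 21
f 16 22 17
f 16 17 15
f 16 15 19
f 16 19 21
f 16 21 22
f 17 22 18
f 15 17 24
f 19 15 23
f 21 19 20
f 22 21 14



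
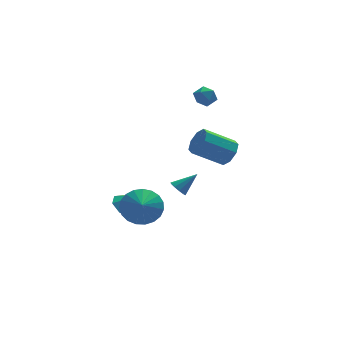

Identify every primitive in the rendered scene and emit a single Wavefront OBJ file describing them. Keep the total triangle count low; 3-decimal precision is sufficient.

v 4.154 1.944 0.02
v 4.573 2.323 0.614
v 3.004 2.516 1.595
v 2.586 2.136 1
v 4.352 2.723 0.183
v 2.783 2.915 1.164
v 4.016 2.666 -0.344
v 2.447 2.858 0.637
v 3.761 2.186 -0.658
v 2.192 2.378 0.323
v 3.736 1.564 -0.575
v 2.167 1.757 0.406
v 3.957 1.165 -0.144
v 2.388 1.357 0.837
v 4.293 1.222 0.383
v 2.724 1.414 1.364
v 4.548 1.702 0.697
v 2.979 1.894 1.678
v 2.099 3.926 -3.355
v 2.38 4.225 -3.721
v 3.141 4.014 -2.485
v 2.2 4.438 -3.527
v 1.982 4.456 -3.268
v 1.808 4.272 -3.041
v 1.746 3.955 -2.934
v 1.818 3.628 -2.988
v 1.998 3.414 -3.182
v 2.216 3.396 -3.442
v 2.39 3.58 -3.668
v 2.452 3.897 -3.775
v -1.419 0.419 -2.05
v -0.886 -0.1 -2.575
v -0.901 0.081 -1.19
v -0.626 0.539 -2.48
v -0.831 1.108 -2.134
v -1.38 1.273 -1.739
v -1.952 0.938 -1.526
v -2.212 0.298 -1.62
v -2.007 -0.27 -1.967
v -1.458 -0.435 -2.362
v -1.499 -2.497 -0.36
v -0.901 -2.096 0.391
v -1.721 -3.363 0.28
v -1.288 -1.928 0.485
v -1.711 -1.857 0.433
v -2.098 -1.898 0.243
v -2.381 -2.042 -0.05
v -2.512 -2.264 -0.397
v -2.467 -2.527 -0.738
v -2.255 -2.784 -1.013
v -1.912 -2.992 -1.175
v -1.497 -3.114 -1.197
v -1.083 -3.129 -1.073
v -0.741 -3.035 -0.826
v -0.53 -2.848 -0.498
v -0.486 -2.6 -0.147
v -0.617 -2.334 0.168
v 3.109 3.328 3.71
v 3.443 2.955 3.276
v 2.817 2.445 4.244
v 3.151 2.072 3.81
v 3.479 2.467 4.23
v 3.659 3.012 3.9
v 2.601 2.388 3.62
v 2.781 2.933 3.29
v 3.129 2.374 3.221
v 3.672 2.422 3.598
v 2.588 2.978 3.922
v 3.131 3.026 4.299
f 2 1 5
f 2 5 3
f 3 5 6
f 3 6 4
f 5 1 7
f 5 7 6
f 6 7 8
f 6 8 4
f 7 1 9
f 7 9 8
f 8 9 10
f 8 10 4
f 9 1 11
f 9 11 10
f 10 11 12
f 10 12 4
f 11 1 13
f 11 13 12
f 12 13 14
f 12 14 4
f 13 1 15
f 13 15 14
f 14 15 16
f 14 16 4
f 15 1 17
f 15 17 16
f 16 17 18
f 16 18 4
f 17 1 2
f 17 2 18
f 18 2 3
f 18 3 4
f 20 19 22
f 20 22 21
f 22 19 23
f 22 23 21
f 23 19 24
f 23 24 21
f 24 19 25
f 24 25 21
f 25 19 26
f 25 26 21
f 26 19 27
f 26 27 21
f 27 19 28
f 27 28 21
f 28 19 29
f 28 29 21
f 29 19 30
f 29 30 21
f 30 19 20
f 30 20 21
f 32 31 34
f 32 34 33
f 34 31 35
f 34 35 33
f 35 31 36
f 35 36 33
f 36 31 37
f 36 37 33
f 37 31 38
f 37 38 33
f 38 31 39
f 38 39 33
f 39 31 40
f 39 40 33
f 40 31 32
f 40 32 33
f 42 41 44
f 42 44 43
f 44 41 45
f 44 45 43
f 45 41 46
f 45 46 43
f 46 41 47
f 46 47 43
f 47 41 48
f 47 48 43
f 48 41 49
f 48 49 43
f 49 41 50
f 49 50 43
f 50 41 51
f 50 51 43
f 51 41 52
f 51 52 43
f 52 41 53
f 52 53 43
f 53 41 54
f 53 54 43
f 54 41 55
f 54 55 43
f 55 41 56
f 55 56 43
f 56 41 57
f 56 57 43
f 57 41 42
f 57 42 43
f 58 69 63
f 58 63 59
f 58 59 65
f 58 65 68
f 58 68 69
f 59 63 67
f 63 69 62
f 69 68 60
f 68 65 64
f 65 59 66
f 61 67 62
f 61 62 60
f 61 60 64
f 61 64 66
f 61 66 67
f 62 67 63
f 60 62 69
f 64 60 68
f 66 64 65
f 67 66 59



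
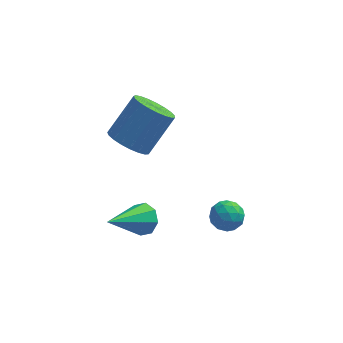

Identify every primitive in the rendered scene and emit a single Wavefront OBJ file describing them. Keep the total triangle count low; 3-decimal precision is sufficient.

v 3.499 -3.243 -2.338
v 3.944 -3.506 -1.859
v 2.756 -4.074 -2.101
v 3.201 -4.337 -1.622
v 2.882 -3.719 -1.506
v 3.342 -3.206 -1.652
v 3.358 -4.374 -2.308
v 3.818 -3.861 -2.454
v 3.858 -4.204 -1.841
v 3.563 -3.8 -1.345
v 3.137 -3.78 -2.615
v 2.842 -3.376 -2.119
v 3.787 -3.302 -2.119
v 2.913 -4.278 -1.841
v 2.726 -3.916 -1.772
v 2.987 -4.07 -1.491
v 3.433 -3.125 -1.998
v 3.694 -3.279 -1.716
v 3.07 -3.405 -1.509
v 3.006 -4.301 -2.244
v 3.267 -4.455 -1.962
v 3.713 -3.51 -2.469
v 3.974 -3.664 -2.188
v 3.63 -4.175 -2.451
v 3.998 -3.866 -1.827
v 3.561 -4.355 -1.688
v 3.653 -4.377 -2.091
v 3.923 -4.075 -2.177
v 3.825 -3.629 -1.536
v 3.388 -4.117 -1.396
v 3.2 -3.754 -1.328
v 3.47 -3.452 -1.414
v 3.774 -4.039 -1.525
v 3.312 -3.463 -2.564
v 2.875 -3.951 -2.424
v 3.23 -4.128 -2.546
v 3.5 -3.826 -2.632
v 3.139 -3.225 -2.272
v 2.702 -3.714 -2.133
v 2.777 -3.505 -1.783
v 3.047 -3.203 -1.869
v 2.926 -3.541 -2.435
v 0.226 -3.206 -2.956
v 0.687 -3.147 -2.406
v -1.046 -4.394 -1.764
v 0.309 -2.746 -2.409
v -0.117 -2.614 -2.733
v -0.342 -2.829 -3.188
v -0.234 -3.266 -3.507
v 0.143 -3.667 -3.503
v 0.569 -3.798 -3.18
v 0.795 -3.583 -2.725
v -0.326 -2.102 0.747
v 0.429 -2.18 0.265
v 1.382 -1.276 1.61
v 0.626 -1.198 2.093
v 0.292 -1.854 0.143
v 1.245 -0.95 1.488
v 0.048 -1.571 0.125
v 1.001 -0.667 1.47
v -0.26 -1.379 0.215
v 0.692 -0.475 1.56
v -0.581 -1.313 0.397
v 0.372 -0.409 1.742
v -0.857 -1.383 0.64
v 0.096 -0.479 1.985
v -1.041 -1.577 0.901
v -0.089 -0.673 2.246
v -1.102 -1.862 1.136
v -0.149 -0.958 2.481
v -1.029 -2.189 1.303
v -0.076 -1.285 2.648
v -0.834 -2.5 1.375
v 0.119 -1.596 2.72
v -0.552 -2.743 1.338
v 0.401 -1.839 2.683
v -0.23 -2.875 1.198
v 0.723 -1.971 2.544
v 0.075 -2.873 0.981
v 1.027 -1.969 2.327
v 0.31 -2.738 0.724
v 1.263 -1.834 2.069
v 0.436 -2.493 0.47
v 1.388 -1.589 1.816
f 1 38 17
f 38 12 41
f 17 41 6
f 38 41 17
f 1 17 13
f 17 6 18
f 13 18 2
f 17 18 13
f 1 13 22
f 13 2 23
f 22 23 8
f 13 23 22
f 1 22 34
f 22 8 37
f 34 37 11
f 22 37 34
f 1 34 38
f 34 11 42
f 38 42 12
f 34 42 38
f 2 18 29
f 18 6 32
f 29 32 10
f 18 32 29
f 6 41 19
f 41 12 40
f 19 40 5
f 41 40 19
f 12 42 39
f 42 11 35
f 39 35 3
f 42 35 39
f 11 37 36
f 37 8 24
f 36 24 7
f 37 24 36
f 8 23 28
f 23 2 25
f 28 25 9
f 23 25 28
f 4 30 16
f 30 10 31
f 16 31 5
f 30 31 16
f 4 16 14
f 16 5 15
f 14 15 3
f 16 15 14
f 4 14 21
f 14 3 20
f 21 20 7
f 14 20 21
f 4 21 26
f 21 7 27
f 26 27 9
f 21 27 26
f 4 26 30
f 26 9 33
f 30 33 10
f 26 33 30
f 5 31 19
f 31 10 32
f 19 32 6
f 31 32 19
f 3 15 39
f 15 5 40
f 39 40 12
f 15 40 39
f 7 20 36
f 20 3 35
f 36 35 11
f 20 35 36
f 9 27 28
f 27 7 24
f 28 24 8
f 27 24 28
f 10 33 29
f 33 9 25
f 29 25 2
f 33 25 29
f 44 43 46
f 44 46 45
f 46 43 47
f 46 47 45
f 47 43 48
f 47 48 45
f 48 43 49
f 48 49 45
f 49 43 50
f 49 50 45
f 50 43 51
f 50 51 45
f 51 43 52
f 51 52 45
f 52 43 44
f 52 44 45
f 54 53 57
f 54 57 55
f 55 57 58
f 55 58 56
f 57 53 59
f 57 59 58
f 58 59 60
f 58 60 56
f 59 53 61
f 59 61 60
f 60 61 62
f 60 62 56
f 61 53 63
f 61 63 62
f 62 63 64
f 62 64 56
f 63 53 65
f 63 65 64
f 64 65 66
f 64 66 56
f 65 53 67
f 65 67 66
f 66 67 68
f 66 68 56
f 67 53 69
f 67 69 68
f 68 69 70
f 68 70 56
f 69 53 71
f 69 71 70
f 70 71 72
f 70 72 56
f 71 53 73
f 71 73 72
f 72 73 74
f 72 74 56
f 73 53 75
f 73 75 74
f 74 75 76
f 74 76 56
f 75 53 77
f 75 77 76
f 76 77 78
f 76 78 56
f 77 53 79
f 77 79 78
f 78 79 80
f 78 80 56
f 79 53 81
f 79 81 80
f 80 81 82
f 80 82 56
f 81 53 83
f 81 83 82
f 82 83 84
f 82 84 56
f 83 53 54
f 83 54 84
f 84 54 55
f 84 55 56



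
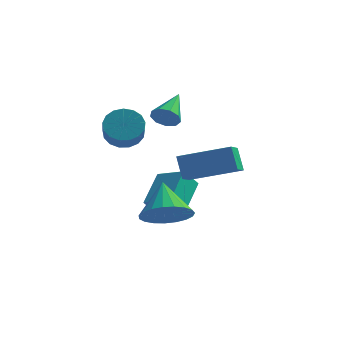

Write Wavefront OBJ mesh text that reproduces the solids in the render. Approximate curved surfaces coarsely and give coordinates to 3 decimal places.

v 1.724 -2.856 -2.283
v 2.47 -3.094 -1.71
v 1.196 -1.844 -1.177
v 2.621 -2.785 -1.921
v 2.617 -2.488 -2.194
v 2.458 -2.255 -2.483
v 2.173 -2.126 -2.737
v 1.81 -2.124 -2.913
v 1.432 -2.248 -2.98
v 1.105 -2.477 -2.926
v 0.884 -2.772 -2.761
v 0.809 -3.081 -2.514
v 0.892 -3.352 -2.226
v 1.119 -3.537 -1.949
v 1.45 -3.604 -1.729
v 1.829 -3.542 -1.605
v 2.19 -3.362 -1.598
v 2.42 -3.212 -0.319
v 2.075 -2.855 0.549
v 2.339 -2.265 -0.741
v 1.994 -1.908 0.127
v 4.226 -2.812 0.233
v 3.881 -2.455 1.101
v 4.145 -1.865 -0.189
v 3.8 -1.508 0.679
v 0.308 0.844 0.86
v 0.622 1.072 0.415
v 0.332 2.216 1.58
v 0.228 1.117 0.343
v -0.129 1.034 0.512
v -0.281 0.862 0.844
v -0.158 0.682 1.183
v 0.184 0.577 1.371
v 0.584 0.598 1.32
v 0.855 0.733 1.053
v 0.87 0.92 0.696
v -0.952 -0.038 0.298
v -0.611 -0.378 -0.29
v -0.247 -1.263 0.434
v -0.588 -0.922 1.022
v -0.353 -0.161 -0.154
v 0.011 -1.045 0.57
v -0.233 0.085 0.086
v 0.132 -0.8 0.81
v -0.277 0.303 0.374
v 0.087 -0.582 1.098
v -0.476 0.442 0.645
v -0.111 -0.442 1.369
v -0.784 0.472 0.836
v -0.419 -0.413 1.56
v -1.13 0.385 0.904
v -0.766 -0.5 1.628
v -1.436 0.201 0.833
v -1.072 -0.684 1.557
v -1.631 -0.037 0.64
v -1.267 -0.922 1.364
v -1.67 -0.276 0.368
v -1.306 -1.161 1.092
v -1.545 -0.46 0.08
v -1.181 -1.345 0.804
v -1.284 -0.547 -0.158
v -0.92 -1.432 0.566
v -0.947 -0.518 -0.291
v -0.583 -1.403 0.433
v 0.183 -1.053 -2.659
v 0.206 0.304 -1.774
v 0.568 -0.583 -3.389
v 0.591 0.774 -2.504
v 1.289 -1.334 -2.256
v 1.312 0.023 -1.371
v 1.674 -0.864 -2.986
v 1.697 0.493 -2.101
f 2 1 4
f 2 4 3
f 4 1 5
f 4 5 3
f 5 1 6
f 5 6 3
f 6 1 7
f 6 7 3
f 7 1 8
f 7 8 3
f 8 1 9
f 8 9 3
f 9 1 10
f 9 10 3
f 10 1 11
f 10 11 3
f 11 1 12
f 11 12 3
f 12 1 13
f 12 13 3
f 13 1 14
f 13 14 3
f 14 1 15
f 14 15 3
f 15 1 16
f 15 16 3
f 16 1 17
f 16 17 3
f 17 1 2
f 17 2 3
f 19 21 18
f 22 19 18
f 18 21 20
f 20 22 18
f 19 25 21
f 23 19 22
f 23 25 19
f 21 25 20
f 24 22 20
f 20 25 24
f 24 23 22
f 25 23 24
f 27 26 29
f 27 29 28
f 29 26 30
f 29 30 28
f 30 26 31
f 30 31 28
f 31 26 32
f 31 32 28
f 32 26 33
f 32 33 28
f 33 26 34
f 33 34 28
f 34 26 35
f 34 35 28
f 35 26 36
f 35 36 28
f 36 26 27
f 36 27 28
f 38 37 41
f 38 41 39
f 39 41 42
f 39 42 40
f 41 37 43
f 41 43 42
f 42 43 44
f 42 44 40
f 43 37 45
f 43 45 44
f 44 45 46
f 44 46 40
f 45 37 47
f 45 47 46
f 46 47 48
f 46 48 40
f 47 37 49
f 47 49 48
f 48 49 50
f 48 50 40
f 49 37 51
f 49 51 50
f 50 51 52
f 50 52 40
f 51 37 53
f 51 53 52
f 52 53 54
f 52 54 40
f 53 37 55
f 53 55 54
f 54 55 56
f 54 56 40
f 55 37 57
f 55 57 56
f 56 57 58
f 56 58 40
f 57 37 59
f 57 59 58
f 58 59 60
f 58 60 40
f 59 37 61
f 59 61 60
f 60 61 62
f 60 62 40
f 61 37 63
f 61 63 62
f 62 63 64
f 62 64 40
f 63 37 38
f 63 38 64
f 64 38 39
f 64 39 40
f 66 68 65
f 69 66 65
f 65 68 67
f 67 69 65
f 66 72 68
f 70 66 69
f 70 72 66
f 68 72 67
f 71 69 67
f 67 72 71
f 71 70 69
f 72 70 71



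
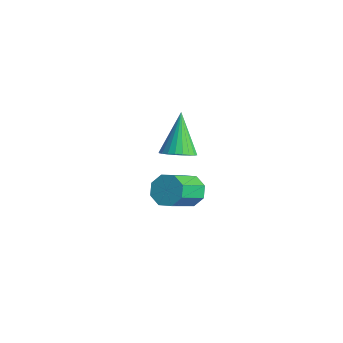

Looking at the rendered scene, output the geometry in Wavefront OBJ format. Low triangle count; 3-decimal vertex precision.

v -3.424 1.906 -0.51
v -3 2.505 -0.662
v -4.256 2.854 0.91
v -3.233 2.556 -0.832
v -3.495 2.507 -0.953
v -3.746 2.367 -1.007
v -3.948 2.156 -0.985
v -4.071 1.908 -0.89
v -4.095 1.659 -0.738
v -4.017 1.448 -0.551
v -3.848 1.306 -0.358
v -3.615 1.256 -0.188
v -3.353 1.305 -0.068
v -3.102 1.445 -0.014
v -2.9 1.655 -0.036
v -2.778 1.904 -0.13
v -2.754 2.152 -0.282
v -2.832 2.364 -0.469
v 0.863 -1.581 2.976
v 1.277 -1.203 3.324
v 1.492 -2.461 4.432
v 1.077 -2.839 4.084
v 0.797 -1.153 3.474
v 1.012 -2.411 4.582
v 0.356 -1.354 3.332
v 0.571 -2.612 4.44
v 0.211 -1.687 2.982
v 0.426 -2.945 4.09
v 0.448 -1.959 2.628
v 0.663 -3.217 3.736
v 0.928 -2.009 2.478
v 1.143 -3.267 3.586
v 1.369 -1.808 2.62
v 1.584 -3.066 3.728
v 1.514 -1.475 2.97
v 1.729 -2.733 4.078
f 2 1 4
f 2 4 3
f 4 1 5
f 4 5 3
f 5 1 6
f 5 6 3
f 6 1 7
f 6 7 3
f 7 1 8
f 7 8 3
f 8 1 9
f 8 9 3
f 9 1 10
f 9 10 3
f 10 1 11
f 10 11 3
f 11 1 12
f 11 12 3
f 12 1 13
f 12 13 3
f 13 1 14
f 13 14 3
f 14 1 15
f 14 15 3
f 15 1 16
f 15 16 3
f 16 1 17
f 16 17 3
f 17 1 18
f 17 18 3
f 18 1 2
f 18 2 3
f 20 19 23
f 20 23 21
f 21 23 24
f 21 24 22
f 23 19 25
f 23 25 24
f 24 25 26
f 24 26 22
f 25 19 27
f 25 27 26
f 26 27 28
f 26 28 22
f 27 19 29
f 27 29 28
f 28 29 30
f 28 30 22
f 29 19 31
f 29 31 30
f 30 31 32
f 30 32 22
f 31 19 33
f 31 33 32
f 32 33 34
f 32 34 22
f 33 19 35
f 33 35 34
f 34 35 36
f 34 36 22
f 35 19 20
f 35 20 36
f 36 20 21
f 36 21 22



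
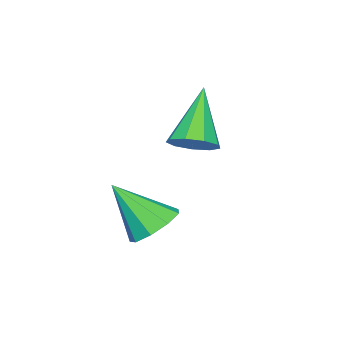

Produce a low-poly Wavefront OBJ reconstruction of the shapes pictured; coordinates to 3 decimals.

v 1.727 3.751 -3.326
v 2.21 3.254 -3.852
v 2.073 2.589 -1.914
v 2.551 3.669 -3.595
v 2.506 4.122 -3.211
v 2.097 4.401 -2.881
v 1.515 4.376 -2.759
v 1.032 4.058 -2.903
v 0.875 3.597 -3.244
v 1.117 3.207 -3.623
v 1.644 3.072 -3.864
v -0.784 3.416 -1.3
v -0.181 3.518 -0.817
v -2.056 2.984 0.38
v -0.436 3.981 -0.891
v -0.854 4.179 -1.156
v -1.24 4.02 -1.489
v -1.412 3.578 -1.733
v -1.291 3.06 -1.775
v -0.933 2.709 -1.594
v -0.505 2.688 -1.276
v -0.208 3.007 -0.969
f 2 1 4
f 2 4 3
f 4 1 5
f 4 5 3
f 5 1 6
f 5 6 3
f 6 1 7
f 6 7 3
f 7 1 8
f 7 8 3
f 8 1 9
f 8 9 3
f 9 1 10
f 9 10 3
f 10 1 11
f 10 11 3
f 11 1 2
f 11 2 3
f 13 12 15
f 13 15 14
f 15 12 16
f 15 16 14
f 16 12 17
f 16 17 14
f 17 12 18
f 17 18 14
f 18 12 19
f 18 19 14
f 19 12 20
f 19 20 14
f 20 12 21
f 20 21 14
f 21 12 22
f 21 22 14
f 22 12 13
f 22 13 14



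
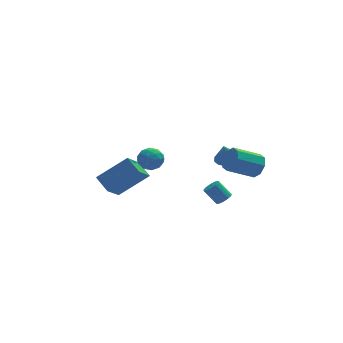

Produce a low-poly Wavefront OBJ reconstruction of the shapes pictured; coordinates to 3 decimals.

v 3.778 3.983 -2.144
v 4.255 3.431 -2.114
v 3.522 3.817 -1.076
v 4.464 3.77 -2.012
v 4.455 4.177 -1.951
v 4.231 4.522 -1.951
v 3.864 4.696 -2.012
v 3.469 4.643 -2.116
v 3.172 4.381 -2.228
v 3.068 3.992 -2.313
v 3.19 3.601 -2.344
v 3.498 3.33 -2.312
v 3.895 3.267 -2.226
v -1.534 0.052 1.584
v -0.845 -0.054 1.349
v -1.875 -0.946 1.031
v -1.186 -1.052 0.796
v -1.346 -1.122 1.511
v -1.135 -0.505 1.853
v -1.585 -0.495 0.527
v -1.374 0.122 0.869
v -0.876 -0.392 0.696
v -0.728 -0.779 1.304
v -1.992 -0.221 1.076
v -1.844 -0.608 1.684
v -1.159 0.087 1.515
v -1.561 -1.087 0.865
v -1.655 -1.128 1.285
v -1.249 -1.19 1.147
v -1.33 -0.179 1.811
v -0.925 -0.241 1.673
v -1.219 -0.868 1.768
v -1.795 -0.759 0.707
v -1.39 -0.821 0.569
v -1.471 0.19 1.233
v -1.065 0.128 1.095
v -1.501 -0.132 0.612
v -0.773 -0.174 0.993
v -0.973 -0.761 0.668
v -1.208 -0.433 0.51
v -1.084 -0.071 0.711
v -0.686 -0.402 1.35
v -0.886 -0.988 1.025
v -0.98 -1.03 1.446
v -0.856 -0.667 1.647
v -0.704 -0.6 0.966
v -1.834 -0.012 1.355
v -2.034 -0.598 1.03
v -1.864 -0.333 0.733
v -1.74 0.03 0.934
v -1.747 -0.239 1.712
v -1.947 -0.826 1.387
v -1.636 -0.929 1.669
v -1.512 -0.567 1.87
v -2.016 -0.4 1.414
v -3.657 -0.942 -0.565
v -4.065 -0.1 -0.026
v -2.889 0.116 -1.636
v -3.297 0.958 -1.096
v -2.043 -0.918 0.616
v -2.451 -0.076 1.156
v -1.275 0.14 -0.454
v -1.683 0.982 0.085
v 3.547 -2.63 1.289
v 3.888 -2.774 1.918
v 2.474 -2.873 2.661
v 2.133 -2.73 2.031
v 3.807 -2.227 1.838
v 2.393 -2.326 2.581
v 3.574 -1.916 1.436
v 2.161 -2.015 2.179
v 3.325 -2.024 0.948
v 1.912 -2.123 1.69
v 3.206 -2.487 0.659
v 1.792 -2.586 1.402
v 3.287 -3.034 0.739
v 1.873 -3.133 1.482
v 3.519 -3.345 1.141
v 2.106 -3.444 1.884
v 3.768 -3.237 1.63
v 2.355 -3.336 2.372
v 2.686 0.414 -2.933
v 2.994 0.192 -2.607
v 2.401 0.584 -1.781
v 2.094 0.806 -2.107
v 3.091 0.408 -2.64
v 2.498 0.8 -1.814
v 3.096 0.625 -2.74
v 2.503 1.018 -1.913
v 3.007 0.794 -2.884
v 2.414 1.187 -2.057
v 2.845 0.876 -3.039
v 2.252 1.268 -2.213
v 2.646 0.852 -3.17
v 2.053 1.244 -2.344
v 2.456 0.728 -3.247
v 1.864 1.12 -2.421
v 2.32 0.531 -3.252
v 1.727 0.924 -2.426
v 2.267 0.308 -3.184
v 1.674 0.7 -2.358
v 2.31 0.109 -3.058
v 1.717 0.501 -2.232
v 2.44 -0.02 -2.904
v 1.847 0.372 -2.078
v 2.626 -0.05 -2.756
v 2.033 0.342 -1.93
v 2.826 0.027 -2.649
v 2.233 0.419 -1.823
f 2 1 4
f 2 4 3
f 4 1 5
f 4 5 3
f 5 1 6
f 5 6 3
f 6 1 7
f 6 7 3
f 7 1 8
f 7 8 3
f 8 1 9
f 8 9 3
f 9 1 10
f 9 10 3
f 10 1 11
f 10 11 3
f 11 1 12
f 11 12 3
f 12 1 13
f 12 13 3
f 13 1 2
f 13 2 3
f 14 51 30
f 51 25 54
f 30 54 19
f 51 54 30
f 14 30 26
f 30 19 31
f 26 31 15
f 30 31 26
f 14 26 35
f 26 15 36
f 35 36 21
f 26 36 35
f 14 35 47
f 35 21 50
f 47 50 24
f 35 50 47
f 14 47 51
f 47 24 55
f 51 55 25
f 47 55 51
f 15 31 42
f 31 19 45
f 42 45 23
f 31 45 42
f 19 54 32
f 54 25 53
f 32 53 18
f 54 53 32
f 25 55 52
f 55 24 48
f 52 48 16
f 55 48 52
f 24 50 49
f 50 21 37
f 49 37 20
f 50 37 49
f 21 36 41
f 36 15 38
f 41 38 22
f 36 38 41
f 17 43 29
f 43 23 44
f 29 44 18
f 43 44 29
f 17 29 27
f 29 18 28
f 27 28 16
f 29 28 27
f 17 27 34
f 27 16 33
f 34 33 20
f 27 33 34
f 17 34 39
f 34 20 40
f 39 40 22
f 34 40 39
f 17 39 43
f 39 22 46
f 43 46 23
f 39 46 43
f 18 44 32
f 44 23 45
f 32 45 19
f 44 45 32
f 16 28 52
f 28 18 53
f 52 53 25
f 28 53 52
f 20 33 49
f 33 16 48
f 49 48 24
f 33 48 49
f 22 40 41
f 40 20 37
f 41 37 21
f 40 37 41
f 23 46 42
f 46 22 38
f 42 38 15
f 46 38 42
f 57 59 56
f 60 57 56
f 56 59 58
f 58 60 56
f 57 63 59
f 61 57 60
f 61 63 57
f 59 63 58
f 62 60 58
f 58 63 62
f 62 61 60
f 63 61 62
f 65 64 68
f 65 68 66
f 66 68 69
f 66 69 67
f 68 64 70
f 68 70 69
f 69 70 71
f 69 71 67
f 70 64 72
f 70 72 71
f 71 72 73
f 71 73 67
f 72 64 74
f 72 74 73
f 73 74 75
f 73 75 67
f 74 64 76
f 74 76 75
f 75 76 77
f 75 77 67
f 76 64 78
f 76 78 77
f 77 78 79
f 77 79 67
f 78 64 80
f 78 80 79
f 79 80 81
f 79 81 67
f 80 64 65
f 80 65 81
f 81 65 66
f 81 66 67
f 83 82 86
f 83 86 84
f 84 86 87
f 84 87 85
f 86 82 88
f 86 88 87
f 87 88 89
f 87 89 85
f 88 82 90
f 88 90 89
f 89 90 91
f 89 91 85
f 90 82 92
f 90 92 91
f 91 92 93
f 91 93 85
f 92 82 94
f 92 94 93
f 93 94 95
f 93 95 85
f 94 82 96
f 94 96 95
f 95 96 97
f 95 97 85
f 96 82 98
f 96 98 97
f 97 98 99
f 97 99 85
f 98 82 100
f 98 100 99
f 99 100 101
f 99 101 85
f 100 82 102
f 100 102 101
f 101 102 103
f 101 103 85
f 102 82 104
f 102 104 103
f 103 104 105
f 103 105 85
f 104 82 106
f 104 106 105
f 105 106 107
f 105 107 85
f 106 82 108
f 106 108 107
f 107 108 109
f 107 109 85
f 108 82 83
f 108 83 109
f 109 83 84
f 109 84 85



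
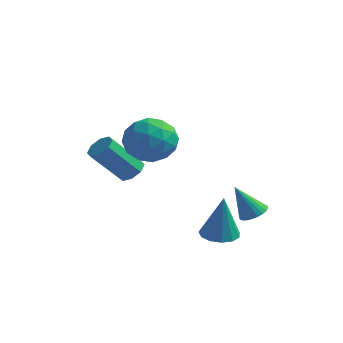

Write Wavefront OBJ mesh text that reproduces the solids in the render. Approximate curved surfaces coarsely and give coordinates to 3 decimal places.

v -1.808 2.288 -0.761
v -1.304 2.481 -0.348
v -2.227 1.465 1.254
v -2.732 1.272 0.841
v -1.696 2.823 -0.357
v -2.619 1.807 1.245
v -2.154 2.852 -0.602
v -3.077 1.836 1
v -2.409 2.55 -0.941
v -3.333 1.534 0.661
v -2.313 2.095 -1.174
v -3.236 1.079 0.428
v -1.921 1.753 -1.165
v -2.844 0.737 0.437
v -1.463 1.724 -0.92
v -2.386 0.708 0.682
v -1.207 2.026 -0.581
v -2.131 1.01 1.021
v -0.491 2.712 1.326
v 0.073 1.88 0.617
v -0.973 1.28 2.623
v -0.409 0.448 1.914
v 0.252 1.296 2.512
v 0.55 2.181 1.711
v -1.45 0.979 1.529
v -1.152 1.864 0.728
v -0.519 0.809 0.743
v 0.532 1.004 1.35
v -1.432 2.156 1.89
v -0.381 2.351 2.497
v -0.166 2.421 0.858
v -0.734 0.739 2.382
v -0.345 1.237 2.734
v -0.014 0.748 2.317
v 0.114 2.598 1.501
v 0.445 2.109 1.084
v 0.55 1.766 2.198
v -1.345 1.051 2.156
v -1.014 0.562 1.739
v -0.886 2.412 0.923
v -0.555 1.923 0.506
v -1.45 1.394 1.042
v -0.183 1.303 0.515
v -0.467 0.462 1.277
v -1.079 0.774 1.051
v -0.903 1.294 0.58
v 0.435 1.418 0.872
v 0.151 0.576 1.634
v 0.54 1.075 1.986
v 0.715 1.595 1.515
v 0.087 0.788 0.946
v -1.051 2.584 1.606
v -1.335 1.742 2.368
v -1.615 1.565 1.725
v -1.44 2.085 1.254
v -0.433 2.698 1.963
v -0.717 1.857 2.725
v 0.003 1.866 2.66
v 0.179 2.386 2.189
v -0.987 2.372 2.294
v 2.757 1.707 -3.042
v 3.543 1.4 -3.145
v 3.003 1.613 -0.898
v 3.585 1.877 -3.129
v 3.365 2.3 -3.086
v 2.951 2.534 -3.028
v 2.476 2.506 -2.975
v 2.09 2.224 -2.943
v 1.916 1.778 -2.942
v 2.009 1.309 -2.974
v 2.34 0.967 -3.026
v 2.803 0.859 -3.084
v 3.251 1.021 -3.129
v 3.003 4.156 -2.818
v 3.556 4.388 -2.496
v 2.297 3.764 -1.322
v 3.407 4.607 -2.509
v 3.197 4.758 -2.568
v 2.958 4.817 -2.666
v 2.725 4.776 -2.787
v 2.535 4.64 -2.912
v 2.416 4.431 -3.023
v 2.387 4.179 -3.103
v 2.451 3.924 -3.14
v 2.599 3.705 -3.127
v 2.809 3.554 -3.067
v 3.049 3.495 -2.97
v 3.281 3.536 -2.849
v 3.472 3.672 -2.723
v 3.591 3.882 -2.612
v 3.62 4.133 -2.532
f 2 1 5
f 2 5 3
f 3 5 6
f 3 6 4
f 5 1 7
f 5 7 6
f 6 7 8
f 6 8 4
f 7 1 9
f 7 9 8
f 8 9 10
f 8 10 4
f 9 1 11
f 9 11 10
f 10 11 12
f 10 12 4
f 11 1 13
f 11 13 12
f 12 13 14
f 12 14 4
f 13 1 15
f 13 15 14
f 14 15 16
f 14 16 4
f 15 1 17
f 15 17 16
f 16 17 18
f 16 18 4
f 17 1 2
f 17 2 18
f 18 2 3
f 18 3 4
f 19 56 35
f 56 30 59
f 35 59 24
f 56 59 35
f 19 35 31
f 35 24 36
f 31 36 20
f 35 36 31
f 19 31 40
f 31 20 41
f 40 41 26
f 31 41 40
f 19 40 52
f 40 26 55
f 52 55 29
f 40 55 52
f 19 52 56
f 52 29 60
f 56 60 30
f 52 60 56
f 20 36 47
f 36 24 50
f 47 50 28
f 36 50 47
f 24 59 37
f 59 30 58
f 37 58 23
f 59 58 37
f 30 60 57
f 60 29 53
f 57 53 21
f 60 53 57
f 29 55 54
f 55 26 42
f 54 42 25
f 55 42 54
f 26 41 46
f 41 20 43
f 46 43 27
f 41 43 46
f 22 48 34
f 48 28 49
f 34 49 23
f 48 49 34
f 22 34 32
f 34 23 33
f 32 33 21
f 34 33 32
f 22 32 39
f 32 21 38
f 39 38 25
f 32 38 39
f 22 39 44
f 39 25 45
f 44 45 27
f 39 45 44
f 22 44 48
f 44 27 51
f 48 51 28
f 44 51 48
f 23 49 37
f 49 28 50
f 37 50 24
f 49 50 37
f 21 33 57
f 33 23 58
f 57 58 30
f 33 58 57
f 25 38 54
f 38 21 53
f 54 53 29
f 38 53 54
f 27 45 46
f 45 25 42
f 46 42 26
f 45 42 46
f 28 51 47
f 51 27 43
f 47 43 20
f 51 43 47
f 62 61 64
f 62 64 63
f 64 61 65
f 64 65 63
f 65 61 66
f 65 66 63
f 66 61 67
f 66 67 63
f 67 61 68
f 67 68 63
f 68 61 69
f 68 69 63
f 69 61 70
f 69 70 63
f 70 61 71
f 70 71 63
f 71 61 72
f 71 72 63
f 72 61 73
f 72 73 63
f 73 61 62
f 73 62 63
f 75 74 77
f 75 77 76
f 77 74 78
f 77 78 76
f 78 74 79
f 78 79 76
f 79 74 80
f 79 80 76
f 80 74 81
f 80 81 76
f 81 74 82
f 81 82 76
f 82 74 83
f 82 83 76
f 83 74 84
f 83 84 76
f 84 74 85
f 84 85 76
f 85 74 86
f 85 86 76
f 86 74 87
f 86 87 76
f 87 74 88
f 87 88 76
f 88 74 89
f 88 89 76
f 89 74 90
f 89 90 76
f 90 74 91
f 90 91 76
f 91 74 75
f 91 75 76



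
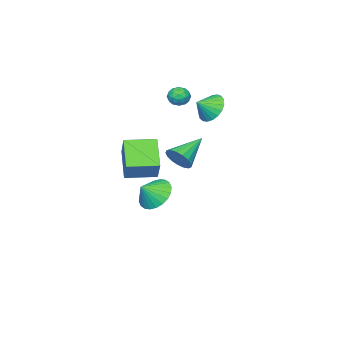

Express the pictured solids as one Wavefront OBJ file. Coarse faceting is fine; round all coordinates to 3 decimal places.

v -2.173 -2.806 -3.62
v -1.46 -2.901 -4.426
v -1.347 -3.054 -2.86
v -1.424 -2.492 -4.332
v -1.501 -2.131 -4.13
v -1.681 -1.872 -3.85
v -1.936 -1.756 -3.535
v -2.227 -1.799 -3.233
v -2.51 -1.996 -2.99
v -2.741 -2.316 -2.843
v -2.886 -2.71 -2.815
v -2.922 -3.12 -2.909
v -2.845 -3.481 -3.111
v -2.665 -3.74 -3.391
v -2.41 -3.856 -3.706
v -2.119 -3.813 -4.007
v -1.837 -3.616 -4.25
v -1.605 -3.296 -4.397
v -3.169 -1.627 2.78
v -2.704 -1.667 3.22
v -3.636 -2.453 3.2
v -3.171 -2.493 3.64
v -3.584 -2.003 3.654
v -3.296 -1.492 3.394
v -3.044 -2.628 3.026
v -2.756 -2.117 2.766
v -2.626 -2.285 3.372
v -2.96 -1.899 3.76
v -3.38 -2.221 2.66
v -3.714 -1.835 3.048
v -2.896 -1.574 2.963
v -3.444 -2.546 3.457
v -3.688 -2.258 3.465
v -3.414 -2.281 3.724
v -3.244 -1.472 3.065
v -2.97 -1.495 3.324
v -3.488 -1.693 3.579
v -3.37 -2.625 3.096
v -3.096 -2.648 3.355
v -2.926 -1.839 2.696
v -2.652 -1.862 2.955
v -2.852 -2.427 2.841
v -2.577 -1.961 3.311
v -2.851 -2.446 3.558
v -2.776 -2.526 3.197
v -2.607 -2.226 3.044
v -2.773 -1.734 3.539
v -3.047 -2.219 3.786
v -3.29 -1.932 3.794
v -3.121 -1.631 3.641
v -2.727 -2.097 3.628
v -3.293 -1.901 2.634
v -3.567 -2.386 2.881
v -3.219 -2.489 2.779
v -3.05 -2.188 2.626
v -3.489 -1.674 2.862
v -3.763 -2.159 3.109
v -3.733 -1.894 3.376
v -3.564 -1.594 3.223
v -3.613 -2.023 2.792
v 2.772 2.885 2.266
v 3.074 3.383 2.754
v 1.188 2.995 3.134
v 2.942 3.592 2.487
v 2.771 3.639 2.169
v 2.601 3.513 1.873
v 2.469 3.243 1.668
v 2.407 2.891 1.599
v 2.429 2.538 1.683
v 2.529 2.264 1.901
v 2.685 2.133 2.202
v 2.861 2.173 2.518
v 3.016 2.377 2.776
v 3.116 2.697 2.917
v 3.137 3.06 2.909
v -3.785 -0.46 2.62
v -3.285 -0.593 1.836
v -2.995 -0.78 3.18
v -3.198 -0.222 1.926
v -3.213 0.107 2.136
v -3.327 0.338 2.43
v -3.521 0.432 2.756
v -3.76 0.371 3.06
v -4.003 0.166 3.287
v -4.209 -0.147 3.399
v -4.342 -0.514 3.376
v -4.378 -0.871 3.223
v -4.312 -1.158 2.966
v -4.155 -1.324 2.648
v -3.934 -1.34 2.326
v -3.687 -1.205 2.055
v -3.458 -0.94 1.882
v 0.512 -2.516 -1.396
v -0.474 -3.551 -0.19
v -0.706 -1.373 -1.411
v -1.692 -2.408 -0.205
v 1.232 -1.732 -0.135
v 0.246 -2.767 1.071
v 0.014 -0.589 -0.15
v -0.972 -1.624 1.056
f 2 1 4
f 2 4 3
f 4 1 5
f 4 5 3
f 5 1 6
f 5 6 3
f 6 1 7
f 6 7 3
f 7 1 8
f 7 8 3
f 8 1 9
f 8 9 3
f 9 1 10
f 9 10 3
f 10 1 11
f 10 11 3
f 11 1 12
f 11 12 3
f 12 1 13
f 12 13 3
f 13 1 14
f 13 14 3
f 14 1 15
f 14 15 3
f 15 1 16
f 15 16 3
f 16 1 17
f 16 17 3
f 17 1 18
f 17 18 3
f 18 1 2
f 18 2 3
f 19 56 35
f 56 30 59
f 35 59 24
f 56 59 35
f 19 35 31
f 35 24 36
f 31 36 20
f 35 36 31
f 19 31 40
f 31 20 41
f 40 41 26
f 31 41 40
f 19 40 52
f 40 26 55
f 52 55 29
f 40 55 52
f 19 52 56
f 52 29 60
f 56 60 30
f 52 60 56
f 20 36 47
f 36 24 50
f 47 50 28
f 36 50 47
f 24 59 37
f 59 30 58
f 37 58 23
f 59 58 37
f 30 60 57
f 60 29 53
f 57 53 21
f 60 53 57
f 29 55 54
f 55 26 42
f 54 42 25
f 55 42 54
f 26 41 46
f 41 20 43
f 46 43 27
f 41 43 46
f 22 48 34
f 48 28 49
f 34 49 23
f 48 49 34
f 22 34 32
f 34 23 33
f 32 33 21
f 34 33 32
f 22 32 39
f 32 21 38
f 39 38 25
f 32 38 39
f 22 39 44
f 39 25 45
f 44 45 27
f 39 45 44
f 22 44 48
f 44 27 51
f 48 51 28
f 44 51 48
f 23 49 37
f 49 28 50
f 37 50 24
f 49 50 37
f 21 33 57
f 33 23 58
f 57 58 30
f 33 58 57
f 25 38 54
f 38 21 53
f 54 53 29
f 38 53 54
f 27 45 46
f 45 25 42
f 46 42 26
f 45 42 46
f 28 51 47
f 51 27 43
f 47 43 20
f 51 43 47
f 62 61 64
f 62 64 63
f 64 61 65
f 64 65 63
f 65 61 66
f 65 66 63
f 66 61 67
f 66 67 63
f 67 61 68
f 67 68 63
f 68 61 69
f 68 69 63
f 69 61 70
f 69 70 63
f 70 61 71
f 70 71 63
f 71 61 72
f 71 72 63
f 72 61 73
f 72 73 63
f 73 61 74
f 73 74 63
f 74 61 75
f 74 75 63
f 75 61 62
f 75 62 63
f 77 76 79
f 77 79 78
f 79 76 80
f 79 80 78
f 80 76 81
f 80 81 78
f 81 76 82
f 81 82 78
f 82 76 83
f 82 83 78
f 83 76 84
f 83 84 78
f 84 76 85
f 84 85 78
f 85 76 86
f 85 86 78
f 86 76 87
f 86 87 78
f 87 76 88
f 87 88 78
f 88 76 89
f 88 89 78
f 89 76 90
f 89 90 78
f 90 76 91
f 90 91 78
f 91 76 92
f 91 92 78
f 92 76 77
f 92 77 78
f 94 96 93
f 97 94 93
f 93 96 95
f 95 97 93
f 94 100 96
f 98 94 97
f 98 100 94
f 96 100 95
f 99 97 95
f 95 100 99
f 99 98 97
f 100 98 99

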